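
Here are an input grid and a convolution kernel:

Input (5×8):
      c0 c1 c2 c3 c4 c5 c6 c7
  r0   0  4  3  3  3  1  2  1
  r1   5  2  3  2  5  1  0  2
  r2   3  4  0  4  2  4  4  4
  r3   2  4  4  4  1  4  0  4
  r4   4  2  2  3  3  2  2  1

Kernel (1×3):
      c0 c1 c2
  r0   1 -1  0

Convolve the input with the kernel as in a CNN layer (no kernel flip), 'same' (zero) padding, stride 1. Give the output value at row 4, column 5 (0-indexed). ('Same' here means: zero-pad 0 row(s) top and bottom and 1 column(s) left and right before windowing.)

1

The receptive field on the zero-padded input at this output position is [3 2 2]. Elementwise product with the kernel and sum: 3·1 + 2·-1.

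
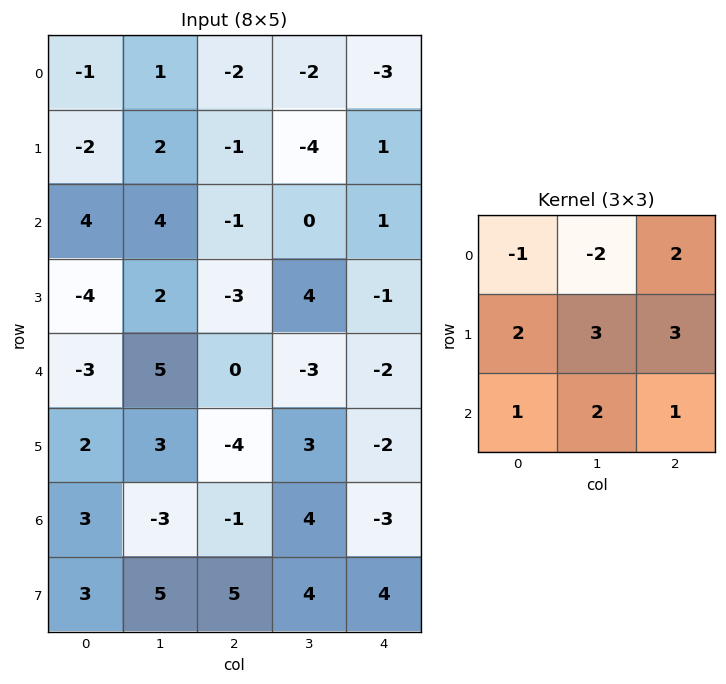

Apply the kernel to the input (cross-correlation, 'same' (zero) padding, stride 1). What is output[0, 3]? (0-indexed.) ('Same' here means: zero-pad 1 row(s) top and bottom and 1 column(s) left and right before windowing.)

-27

The receptive field on the zero-padded input at this output position is [0 0 0 / -2 -2 -3 / -1 -4 1]. Elementwise product with the kernel and sum: 0·-1 + 0·-2 + 0·2 + -2·2 + -2·3 + -3·3 + -1·1 + -4·2 + 1·1.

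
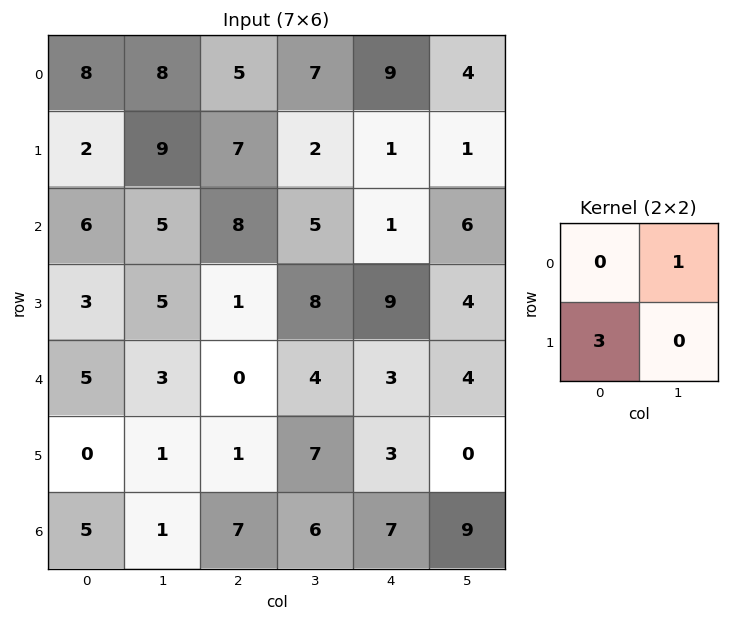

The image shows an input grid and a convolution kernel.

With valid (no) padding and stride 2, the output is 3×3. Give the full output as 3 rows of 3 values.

Output[0,0]: The receptive field on the input at this output position is [8 8 / 2 9]. Elementwise product with the kernel and sum: 8·1 + 2·3.

14 28 7
14 8 33
3 7 13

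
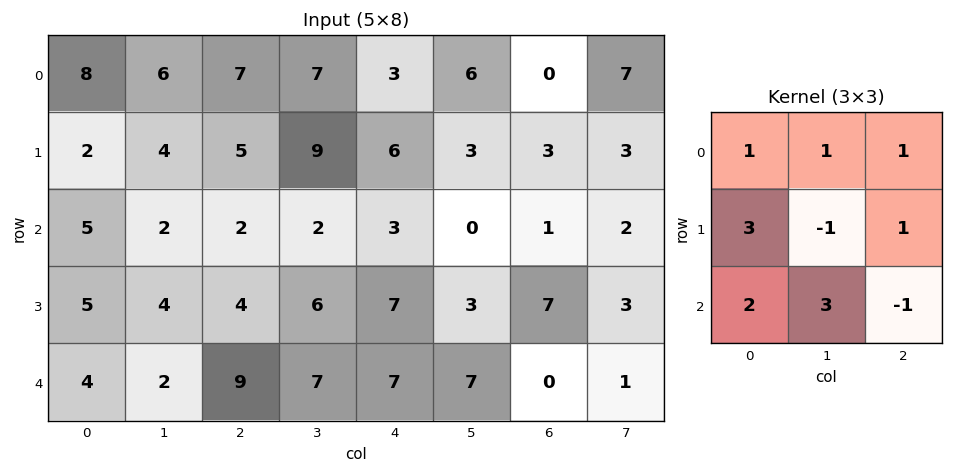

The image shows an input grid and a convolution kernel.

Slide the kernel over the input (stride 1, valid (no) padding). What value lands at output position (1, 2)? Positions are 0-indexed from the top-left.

46

The receptive field on the input at this output position is [5 9 6 / 2 2 3 / 4 6 7]. Elementwise product with the kernel and sum: 5·1 + 9·1 + 6·1 + 2·3 + 2·-1 + 3·1 + 4·2 + 6·3 + 7·-1.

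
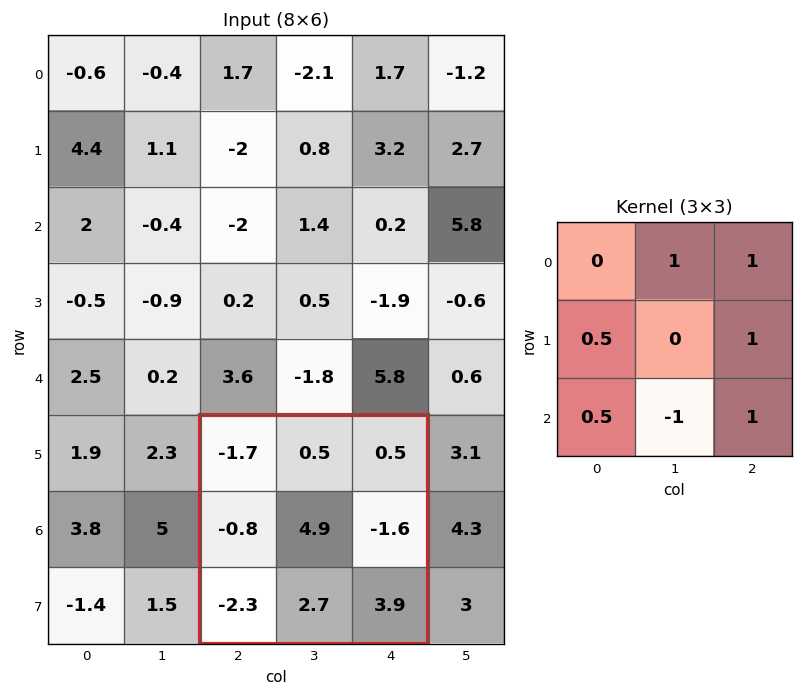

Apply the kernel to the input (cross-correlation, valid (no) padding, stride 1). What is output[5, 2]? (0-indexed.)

The receptive field on the input at this output position is [-1.7 0.5 0.5 / -0.8 4.9 -1.6 / -2.3 2.7 3.9]. Elementwise product with the kernel and sum: 0.5·1 + 0.5·1 + -0.8·0.5 + -1.6·1 + -2.3·0.5 + 2.7·-1 + 3.9·1.

-0.95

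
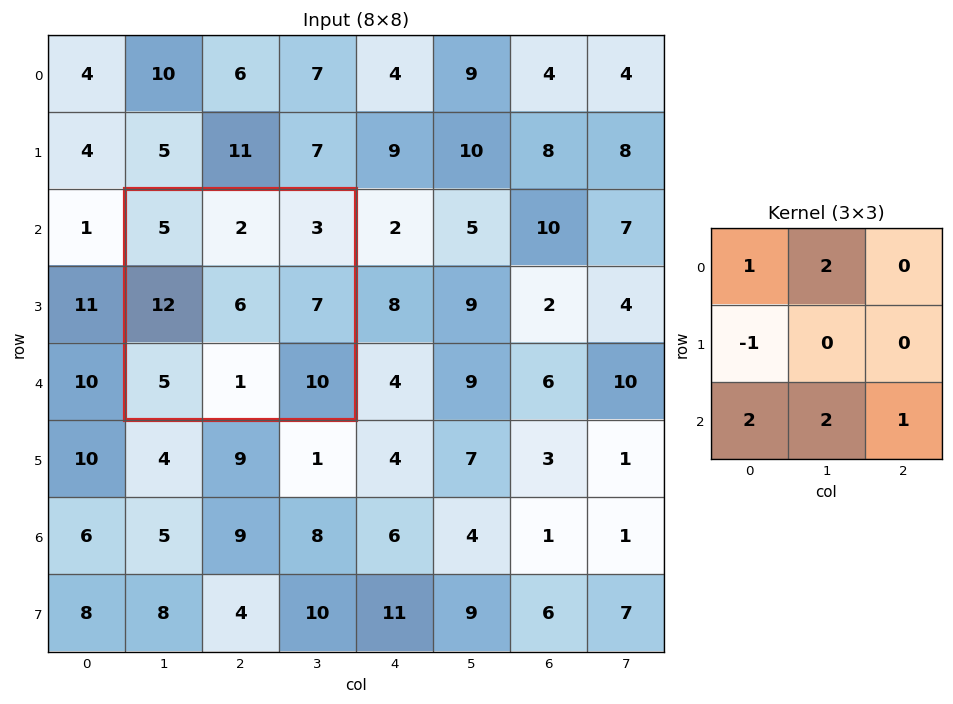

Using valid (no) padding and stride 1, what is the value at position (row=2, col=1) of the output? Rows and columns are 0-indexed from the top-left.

The receptive field on the input at this output position is [5 2 3 / 12 6 7 / 5 1 10]. Elementwise product with the kernel and sum: 5·1 + 2·2 + 12·-1 + 5·2 + 1·2 + 10·1.

19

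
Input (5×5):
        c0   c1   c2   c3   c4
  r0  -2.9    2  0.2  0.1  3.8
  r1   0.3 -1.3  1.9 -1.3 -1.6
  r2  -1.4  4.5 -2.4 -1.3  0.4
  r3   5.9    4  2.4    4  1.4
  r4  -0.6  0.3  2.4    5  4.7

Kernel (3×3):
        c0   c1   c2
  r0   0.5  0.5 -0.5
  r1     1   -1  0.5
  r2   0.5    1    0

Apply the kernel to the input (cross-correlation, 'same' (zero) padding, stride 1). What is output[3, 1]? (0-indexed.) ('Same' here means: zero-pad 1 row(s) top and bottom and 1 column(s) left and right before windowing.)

5.85

The receptive field on the zero-padded input at this output position is [-1.4 4.5 -2.4 / 5.9 4 2.4 / -0.6 0.3 2.4]. Elementwise product with the kernel and sum: -1.4·0.5 + 4.5·0.5 + -2.4·-0.5 + 5.9·1 + 4·-1 + 2.4·0.5 + -0.6·0.5 + 0.3·1.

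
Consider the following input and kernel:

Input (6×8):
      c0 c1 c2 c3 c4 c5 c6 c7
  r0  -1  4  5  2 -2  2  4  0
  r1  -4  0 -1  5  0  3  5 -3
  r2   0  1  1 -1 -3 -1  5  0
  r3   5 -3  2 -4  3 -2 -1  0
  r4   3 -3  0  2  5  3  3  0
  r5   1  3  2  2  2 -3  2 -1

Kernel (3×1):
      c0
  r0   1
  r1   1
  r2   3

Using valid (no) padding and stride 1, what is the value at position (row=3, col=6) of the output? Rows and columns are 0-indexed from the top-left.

The receptive field on the input at this output position is [-1 / 3 / 2]. Elementwise product with the kernel and sum: -1·1 + 3·1 + 2·3.

8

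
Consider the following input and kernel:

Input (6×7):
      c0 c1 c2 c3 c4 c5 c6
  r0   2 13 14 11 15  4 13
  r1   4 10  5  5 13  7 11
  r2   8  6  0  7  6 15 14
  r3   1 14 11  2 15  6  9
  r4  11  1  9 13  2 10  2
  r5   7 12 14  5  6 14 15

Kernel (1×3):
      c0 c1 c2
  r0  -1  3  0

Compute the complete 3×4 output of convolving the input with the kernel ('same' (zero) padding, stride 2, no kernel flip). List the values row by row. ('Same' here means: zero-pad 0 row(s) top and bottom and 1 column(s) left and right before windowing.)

6 29 34 35
24 -6 11 27
33 26 -7 -4

Output[0,0]: The receptive field on the zero-padded input at this output position is [0 2 13]. Elementwise product with the kernel and sum: 0·-1 + 2·3.
Output[0,1]: The receptive field on the zero-padded input at this output position is [13 14 11]. Elementwise product with the kernel and sum: 13·-1 + 14·3.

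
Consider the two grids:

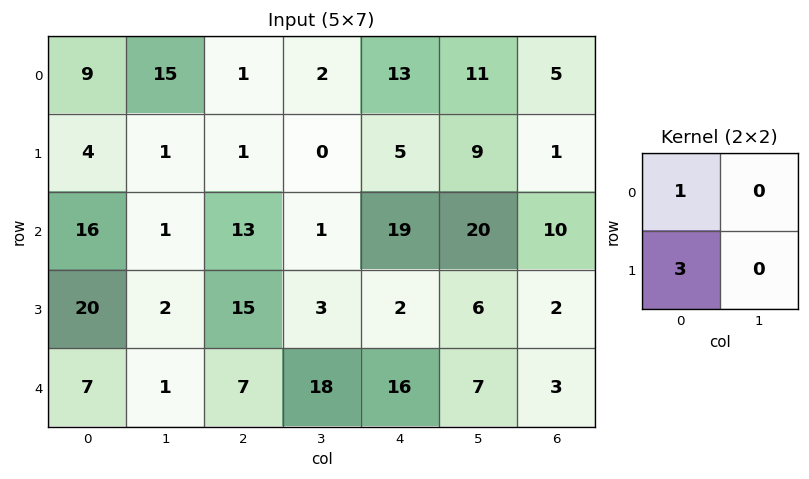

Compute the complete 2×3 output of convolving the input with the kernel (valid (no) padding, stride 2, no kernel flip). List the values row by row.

Output[0,0]: The receptive field on the input at this output position is [9 15 / 4 1]. Elementwise product with the kernel and sum: 9·1 + 4·3.

21 4 28
76 58 25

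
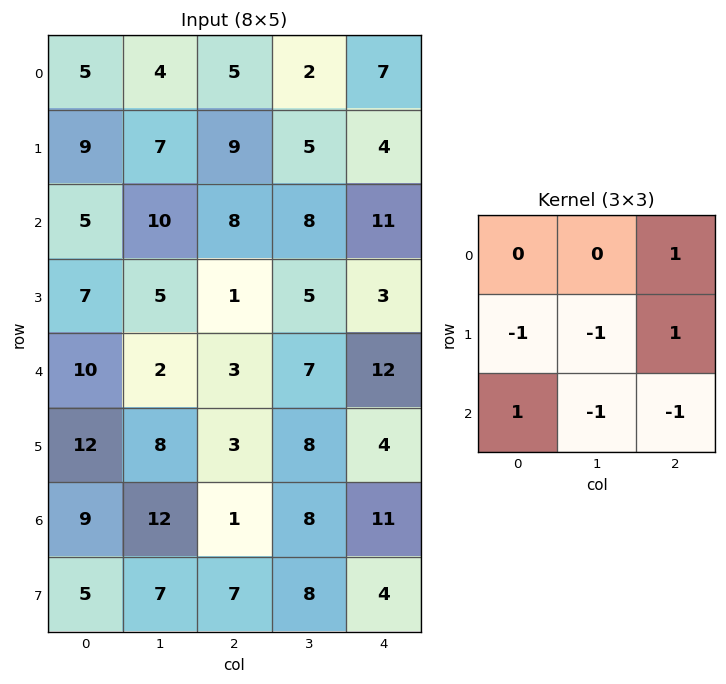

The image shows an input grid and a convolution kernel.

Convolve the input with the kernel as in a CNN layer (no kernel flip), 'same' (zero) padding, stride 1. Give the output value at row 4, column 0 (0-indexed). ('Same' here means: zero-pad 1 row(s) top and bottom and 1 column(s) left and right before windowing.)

The receptive field on the zero-padded input at this output position is [0 7 5 / 0 10 2 / 0 12 8]. Elementwise product with the kernel and sum: 5·1 + 0·-1 + 10·-1 + 2·1 + 0·1 + 12·-1 + 8·-1.

-23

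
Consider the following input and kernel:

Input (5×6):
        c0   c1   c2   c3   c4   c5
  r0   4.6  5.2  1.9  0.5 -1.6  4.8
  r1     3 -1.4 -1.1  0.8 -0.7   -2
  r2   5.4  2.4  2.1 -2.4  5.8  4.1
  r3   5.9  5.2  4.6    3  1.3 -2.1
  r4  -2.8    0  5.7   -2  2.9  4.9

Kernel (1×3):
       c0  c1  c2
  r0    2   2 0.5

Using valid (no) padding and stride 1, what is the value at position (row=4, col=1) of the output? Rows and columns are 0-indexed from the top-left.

The receptive field on the input at this output position is [0 5.7 -2]. Elementwise product with the kernel and sum: 0·2 + 5.7·2 + -2·0.5.

10.4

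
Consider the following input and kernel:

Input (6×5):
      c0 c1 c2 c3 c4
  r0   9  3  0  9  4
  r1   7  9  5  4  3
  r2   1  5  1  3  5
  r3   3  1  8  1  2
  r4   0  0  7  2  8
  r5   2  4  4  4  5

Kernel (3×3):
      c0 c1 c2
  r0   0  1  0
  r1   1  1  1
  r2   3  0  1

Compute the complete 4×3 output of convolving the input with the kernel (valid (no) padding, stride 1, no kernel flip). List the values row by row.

28 36 29
33 18 39
24 13 43
18 33 35

Output[0,0]: The receptive field on the input at this output position is [9 3 0 / 7 9 5 / 1 5 1]. Elementwise product with the kernel and sum: 3·1 + 7·1 + 9·1 + 5·1 + 1·3 + 1·1.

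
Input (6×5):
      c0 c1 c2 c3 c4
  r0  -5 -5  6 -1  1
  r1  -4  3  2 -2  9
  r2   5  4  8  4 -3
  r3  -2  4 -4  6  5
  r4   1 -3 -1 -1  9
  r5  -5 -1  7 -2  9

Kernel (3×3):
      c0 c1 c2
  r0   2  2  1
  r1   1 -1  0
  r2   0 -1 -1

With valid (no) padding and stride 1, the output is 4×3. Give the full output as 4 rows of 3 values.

Output[0,0]: The receptive field on the input at this output position is [-5 -5 6 / -4 3 2 / 5 4 8]. Elementwise product with the kernel and sum: -5·2 + -5·2 + 6·1 + -4·1 + 3·-1 + 4·-1 + 8·-1.
Output[0,1]: The receptive field on the input at this output position is [-5 6 -1 / 3 2 -2 / 4 8 4]. Elementwise product with the kernel and sum: -5·2 + 6·2 + -1·1 + 3·1 + 2·-1 + 8·-1 + 4·-1.

-33 -10 14
1 2 2
24 38 3
-2 -1 2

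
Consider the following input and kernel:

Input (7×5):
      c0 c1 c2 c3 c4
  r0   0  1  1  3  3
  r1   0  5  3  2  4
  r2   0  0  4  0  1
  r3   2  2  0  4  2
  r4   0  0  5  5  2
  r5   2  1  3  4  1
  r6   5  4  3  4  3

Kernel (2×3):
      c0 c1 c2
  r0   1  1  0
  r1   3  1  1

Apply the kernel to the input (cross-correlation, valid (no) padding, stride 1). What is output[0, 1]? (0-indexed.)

The receptive field on the input at this output position is [1 1 3 / 5 3 2]. Elementwise product with the kernel and sum: 1·1 + 1·1 + 5·3 + 3·1 + 2·1.

22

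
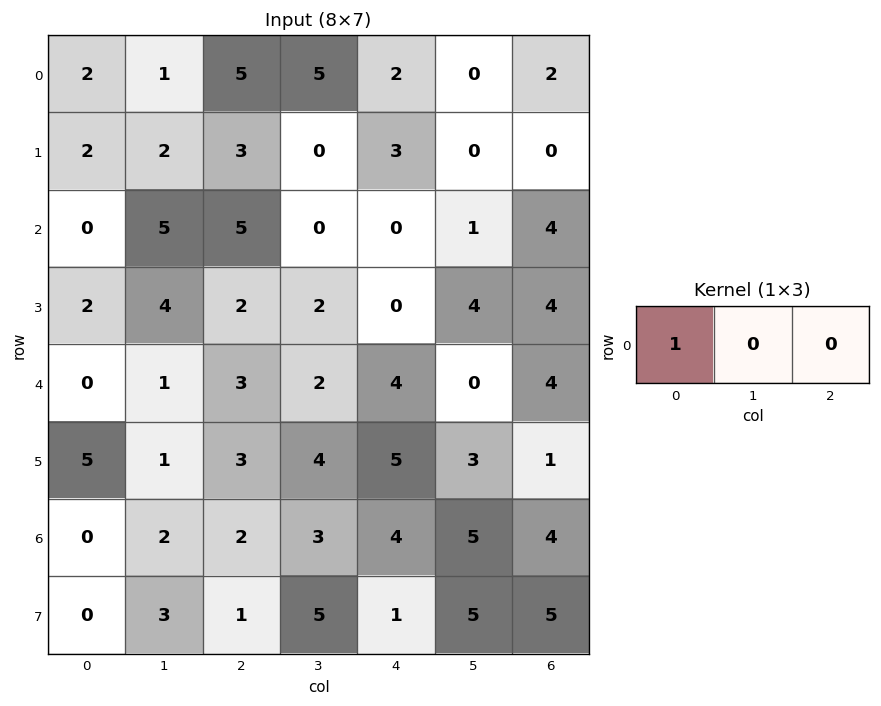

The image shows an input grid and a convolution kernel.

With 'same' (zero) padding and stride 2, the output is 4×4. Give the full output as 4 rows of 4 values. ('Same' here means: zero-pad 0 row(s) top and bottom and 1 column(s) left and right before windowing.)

0 1 5 0
0 5 0 1
0 1 2 0
0 2 3 5

Output[0,0]: The receptive field on the zero-padded input at this output position is [0 2 1]. Elementwise product with the kernel and sum: 0·1.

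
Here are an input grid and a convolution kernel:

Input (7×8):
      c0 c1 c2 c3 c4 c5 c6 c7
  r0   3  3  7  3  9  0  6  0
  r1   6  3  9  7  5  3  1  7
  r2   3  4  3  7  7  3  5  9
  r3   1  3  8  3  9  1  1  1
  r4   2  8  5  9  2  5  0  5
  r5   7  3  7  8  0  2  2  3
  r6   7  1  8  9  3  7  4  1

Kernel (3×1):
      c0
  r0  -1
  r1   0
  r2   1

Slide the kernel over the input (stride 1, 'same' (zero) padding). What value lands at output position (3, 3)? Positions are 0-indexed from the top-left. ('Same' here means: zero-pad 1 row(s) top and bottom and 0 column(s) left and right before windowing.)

2

The receptive field on the zero-padded input at this output position is [7 / 3 / 9]. Elementwise product with the kernel and sum: 7·-1 + 9·1.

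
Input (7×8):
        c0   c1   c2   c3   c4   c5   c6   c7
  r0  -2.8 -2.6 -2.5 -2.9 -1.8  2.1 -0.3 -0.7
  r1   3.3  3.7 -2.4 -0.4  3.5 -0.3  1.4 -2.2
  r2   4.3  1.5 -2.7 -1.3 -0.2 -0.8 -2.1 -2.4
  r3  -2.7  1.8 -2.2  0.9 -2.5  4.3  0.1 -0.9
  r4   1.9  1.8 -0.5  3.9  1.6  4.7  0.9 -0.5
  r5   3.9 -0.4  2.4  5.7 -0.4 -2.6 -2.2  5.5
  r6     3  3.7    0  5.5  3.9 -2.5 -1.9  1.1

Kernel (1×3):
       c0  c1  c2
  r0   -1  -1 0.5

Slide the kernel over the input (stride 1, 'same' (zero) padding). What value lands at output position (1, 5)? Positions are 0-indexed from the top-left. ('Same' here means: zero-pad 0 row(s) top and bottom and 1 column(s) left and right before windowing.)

-2.5

The receptive field on the zero-padded input at this output position is [3.5 -0.3 1.4]. Elementwise product with the kernel and sum: 3.5·-1 + -0.3·-1 + 1.4·0.5.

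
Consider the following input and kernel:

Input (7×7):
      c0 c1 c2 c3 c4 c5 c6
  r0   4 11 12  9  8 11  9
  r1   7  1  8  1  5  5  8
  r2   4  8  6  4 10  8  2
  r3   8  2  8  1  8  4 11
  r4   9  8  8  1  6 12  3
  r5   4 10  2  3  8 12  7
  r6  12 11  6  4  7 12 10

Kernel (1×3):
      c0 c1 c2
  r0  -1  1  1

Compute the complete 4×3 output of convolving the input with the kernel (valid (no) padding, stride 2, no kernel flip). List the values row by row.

Output[0,0]: The receptive field on the input at this output position is [4 11 12]. Elementwise product with the kernel and sum: 4·-1 + 11·1 + 12·1.

19 5 12
10 8 0
7 -1 9
5 5 15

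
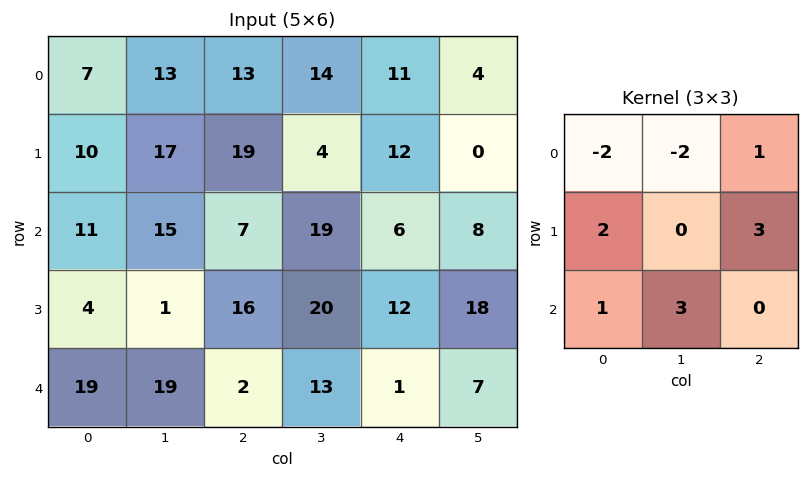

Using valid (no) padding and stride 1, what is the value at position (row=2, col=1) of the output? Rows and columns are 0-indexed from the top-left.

62

The receptive field on the input at this output position is [15 7 19 / 1 16 20 / 19 2 13]. Elementwise product with the kernel and sum: 15·-2 + 7·-2 + 19·1 + 1·2 + 20·3 + 19·1 + 2·3.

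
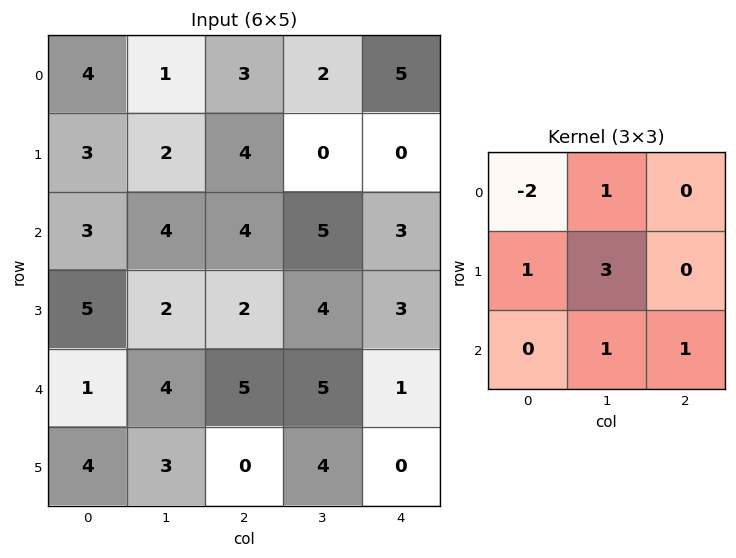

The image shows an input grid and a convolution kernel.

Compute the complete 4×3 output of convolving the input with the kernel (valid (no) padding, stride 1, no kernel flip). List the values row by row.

Output[0,0]: The receptive field on the input at this output position is [4 1 3 / 3 2 4 / 3 4 4]. Elementwise product with the kernel and sum: 4·-2 + 1·1 + 3·1 + 2·3 + 4·1 + 4·1.
Output[0,1]: The receptive field on the input at this output position is [1 3 2 / 2 4 0 / 4 4 5]. Elementwise product with the kernel and sum: 1·-2 + 3·1 + 2·1 + 4·3 + 4·1 + 5·1.

10 24 8
15 22 18
18 14 17
8 21 24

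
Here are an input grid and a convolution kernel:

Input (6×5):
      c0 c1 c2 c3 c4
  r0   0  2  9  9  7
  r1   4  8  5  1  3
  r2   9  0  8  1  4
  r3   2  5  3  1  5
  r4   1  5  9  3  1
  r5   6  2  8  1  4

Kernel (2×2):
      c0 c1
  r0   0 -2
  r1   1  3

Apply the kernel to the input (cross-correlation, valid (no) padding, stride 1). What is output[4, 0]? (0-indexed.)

The receptive field on the input at this output position is [1 5 / 6 2]. Elementwise product with the kernel and sum: 5·-2 + 6·1 + 2·3.

2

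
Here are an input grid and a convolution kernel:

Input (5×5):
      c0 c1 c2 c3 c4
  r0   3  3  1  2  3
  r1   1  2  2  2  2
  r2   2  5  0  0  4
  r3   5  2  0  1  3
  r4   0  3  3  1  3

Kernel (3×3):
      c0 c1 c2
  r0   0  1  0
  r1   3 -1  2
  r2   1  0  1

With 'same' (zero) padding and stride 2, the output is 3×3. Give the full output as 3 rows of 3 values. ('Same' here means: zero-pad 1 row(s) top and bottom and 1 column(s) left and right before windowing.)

Output[0,0]: The receptive field on the zero-padded input at this output position is [0 0 0 / 0 3 3 / 0 1 2]. Elementwise product with the kernel and sum: 0·1 + 0·3 + 3·-1 + 3·2 + 0·1 + 2·1.
Output[0,1]: The receptive field on the zero-padded input at this output position is [0 0 0 / 3 1 2 / 2 2 2]. Elementwise product with the kernel and sum: 0·1 + 3·3 + 1·-1 + 2·2 + 2·1 + 2·1.

5 16 5
11 20 -1
11 8 3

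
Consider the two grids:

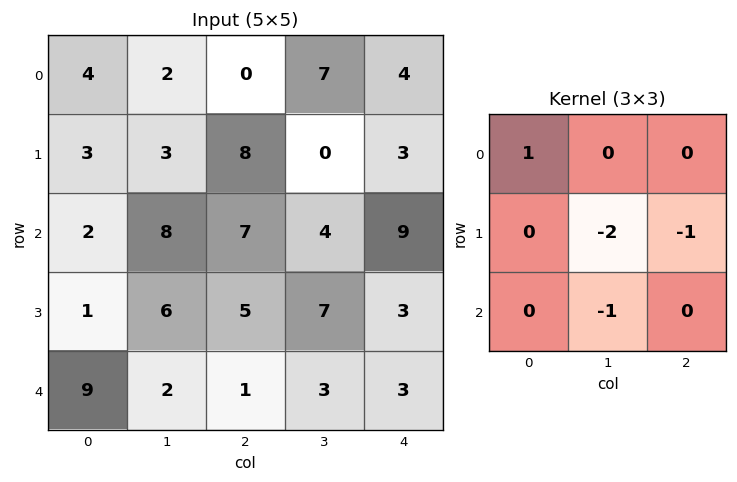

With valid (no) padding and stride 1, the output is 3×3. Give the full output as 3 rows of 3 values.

Output[0,0]: The receptive field on the input at this output position is [4 2 0 / 3 3 8 / 2 8 7]. Elementwise product with the kernel and sum: 4·1 + 3·-2 + 8·-1 + 8·-1.

-18 -21 -7
-26 -20 -16
-17 -10 -13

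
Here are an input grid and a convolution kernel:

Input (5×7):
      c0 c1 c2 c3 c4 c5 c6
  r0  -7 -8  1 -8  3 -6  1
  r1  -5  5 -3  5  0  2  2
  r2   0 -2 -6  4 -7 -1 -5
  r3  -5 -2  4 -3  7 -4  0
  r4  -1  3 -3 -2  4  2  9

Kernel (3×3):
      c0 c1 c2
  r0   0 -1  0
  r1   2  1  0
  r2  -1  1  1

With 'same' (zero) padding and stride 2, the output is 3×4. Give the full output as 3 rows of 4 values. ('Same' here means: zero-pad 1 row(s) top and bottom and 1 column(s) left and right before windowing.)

-7 -18 -16 -11
-2 -4 7 -5
4 -1 -7 13

Output[0,0]: The receptive field on the zero-padded input at this output position is [0 0 0 / 0 -7 -8 / 0 -5 5]. Elementwise product with the kernel and sum: 0·-1 + 0·2 + -7·1 + 0·-1 + -5·1 + 5·1.
Output[0,1]: The receptive field on the zero-padded input at this output position is [0 0 0 / -8 1 -8 / 5 -3 5]. Elementwise product with the kernel and sum: 0·-1 + -8·2 + 1·1 + 5·-1 + -3·1 + 5·1.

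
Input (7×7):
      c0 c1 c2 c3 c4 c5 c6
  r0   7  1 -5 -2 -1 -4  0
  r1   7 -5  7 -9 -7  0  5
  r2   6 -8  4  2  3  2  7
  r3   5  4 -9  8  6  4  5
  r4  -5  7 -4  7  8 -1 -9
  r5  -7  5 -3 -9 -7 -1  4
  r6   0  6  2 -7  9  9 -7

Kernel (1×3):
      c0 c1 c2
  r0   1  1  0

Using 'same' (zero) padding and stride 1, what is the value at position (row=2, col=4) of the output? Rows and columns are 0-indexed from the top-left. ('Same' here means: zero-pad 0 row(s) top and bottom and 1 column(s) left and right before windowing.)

The receptive field on the zero-padded input at this output position is [2 3 2]. Elementwise product with the kernel and sum: 2·1 + 3·1.

5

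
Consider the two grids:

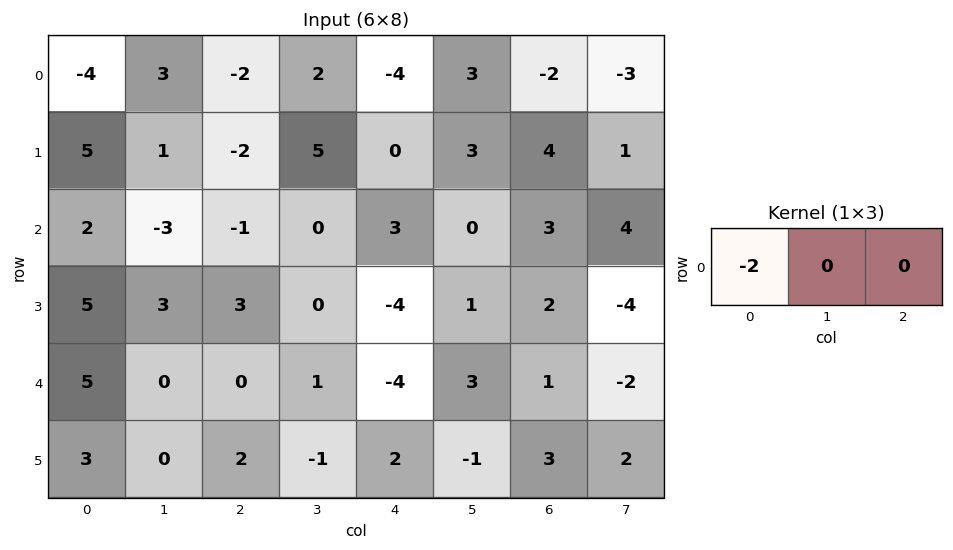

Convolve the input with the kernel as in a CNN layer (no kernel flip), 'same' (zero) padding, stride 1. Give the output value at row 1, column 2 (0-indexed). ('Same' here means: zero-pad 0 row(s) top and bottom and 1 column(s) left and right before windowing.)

The receptive field on the zero-padded input at this output position is [1 -2 5]. Elementwise product with the kernel and sum: 1·-2.

-2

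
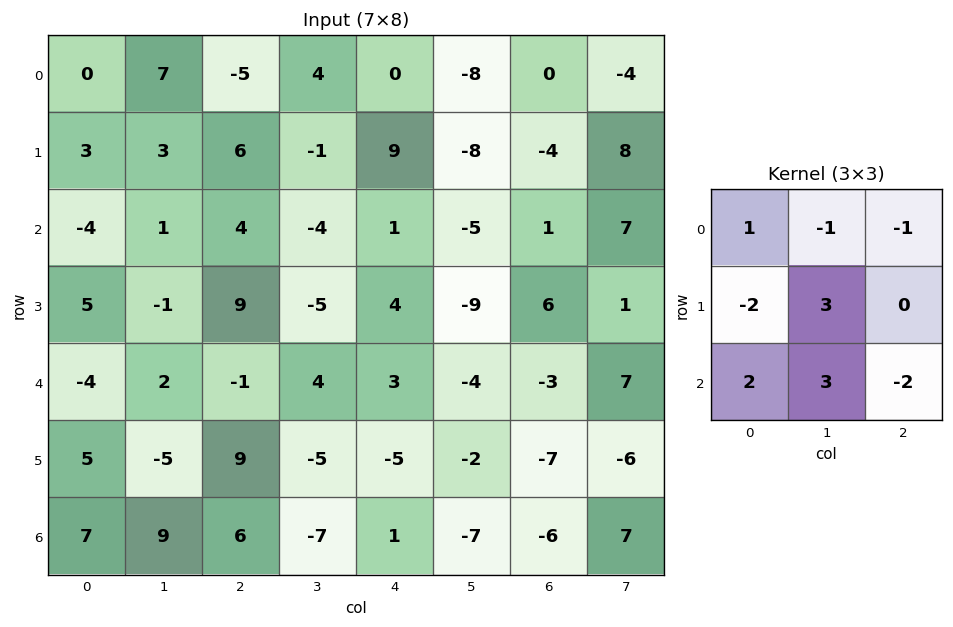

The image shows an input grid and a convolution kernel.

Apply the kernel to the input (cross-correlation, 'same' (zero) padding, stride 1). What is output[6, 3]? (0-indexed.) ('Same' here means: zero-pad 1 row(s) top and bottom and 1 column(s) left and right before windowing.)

-14

The receptive field on the zero-padded input at this output position is [9 -5 -5 / 6 -7 1 / 0 0 0]. Elementwise product with the kernel and sum: 9·1 + -5·-1 + -5·-1 + 6·-2 + -7·3 + 0·2 + 0·3 + 0·-2.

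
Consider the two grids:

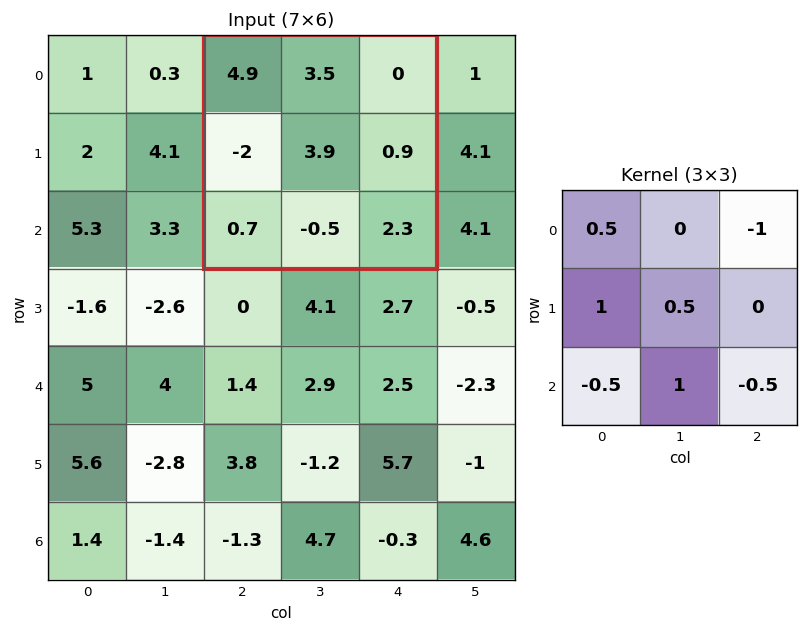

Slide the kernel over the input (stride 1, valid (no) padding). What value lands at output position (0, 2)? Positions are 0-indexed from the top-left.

0.4

The receptive field on the input at this output position is [4.9 3.5 0 / -2 3.9 0.9 / 0.7 -0.5 2.3]. Elementwise product with the kernel and sum: 4.9·0.5 + 0·-1 + -2·1 + 3.9·0.5 + 0.7·-0.5 + -0.5·1 + 2.3·-0.5.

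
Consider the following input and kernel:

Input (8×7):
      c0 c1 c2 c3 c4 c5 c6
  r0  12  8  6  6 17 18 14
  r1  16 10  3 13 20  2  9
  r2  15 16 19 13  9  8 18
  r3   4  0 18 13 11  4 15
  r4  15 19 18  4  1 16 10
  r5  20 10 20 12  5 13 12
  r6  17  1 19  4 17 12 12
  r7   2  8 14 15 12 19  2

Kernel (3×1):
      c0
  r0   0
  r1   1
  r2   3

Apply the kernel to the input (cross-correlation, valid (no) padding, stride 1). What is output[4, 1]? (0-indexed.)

The receptive field on the input at this output position is [19 / 10 / 1]. Elementwise product with the kernel and sum: 10·1 + 1·3.

13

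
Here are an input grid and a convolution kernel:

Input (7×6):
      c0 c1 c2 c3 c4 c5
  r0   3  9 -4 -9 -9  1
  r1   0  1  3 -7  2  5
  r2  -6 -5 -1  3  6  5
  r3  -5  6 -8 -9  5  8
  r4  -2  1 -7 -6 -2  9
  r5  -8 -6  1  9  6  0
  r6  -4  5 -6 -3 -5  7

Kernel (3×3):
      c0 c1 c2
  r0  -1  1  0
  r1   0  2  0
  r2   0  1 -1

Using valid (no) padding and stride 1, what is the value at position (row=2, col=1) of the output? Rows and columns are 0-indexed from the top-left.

-13

The receptive field on the input at this output position is [-5 -1 3 / 6 -8 -9 / 1 -7 -6]. Elementwise product with the kernel and sum: -5·-1 + -1·1 + -8·2 + -7·1 + -6·-1.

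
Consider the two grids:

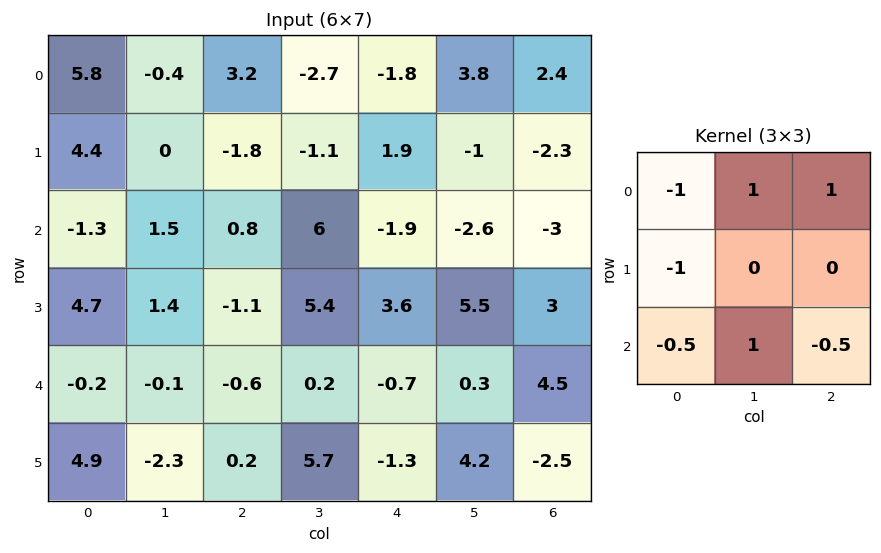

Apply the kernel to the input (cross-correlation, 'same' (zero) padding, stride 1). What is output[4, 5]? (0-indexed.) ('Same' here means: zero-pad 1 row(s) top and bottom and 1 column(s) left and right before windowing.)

The receptive field on the zero-padded input at this output position is [3.6 5.5 3 / -0.7 0.3 4.5 / -1.3 4.2 -2.5]. Elementwise product with the kernel and sum: 3.6·-1 + 5.5·1 + 3·1 + -0.7·-1 + -1.3·-0.5 + 4.2·1 + -2.5·-0.5.

11.7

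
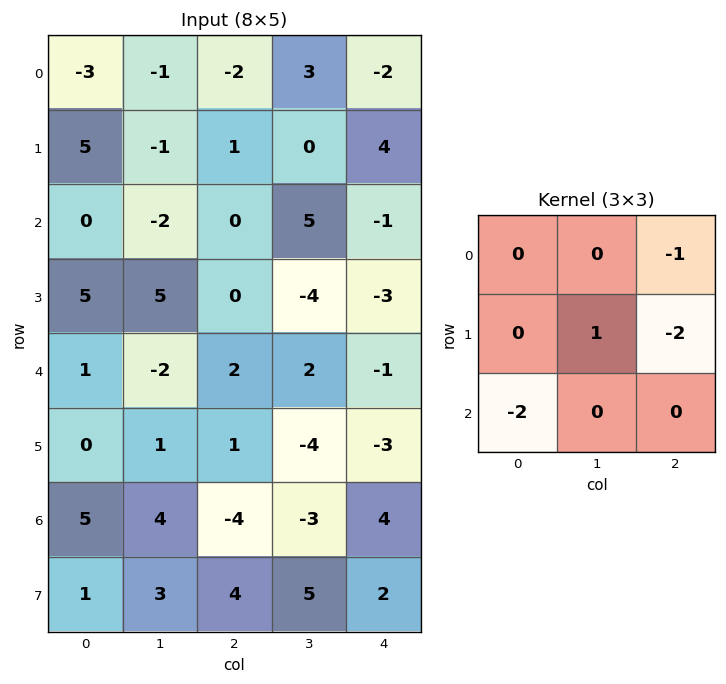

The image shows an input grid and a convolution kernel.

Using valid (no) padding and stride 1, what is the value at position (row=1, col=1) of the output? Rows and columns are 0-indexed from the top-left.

The receptive field on the input at this output position is [-1 1 0 / -2 0 5 / 5 0 -4]. Elementwise product with the kernel and sum: 0·-1 + 0·1 + 5·-2 + 5·-2.

-20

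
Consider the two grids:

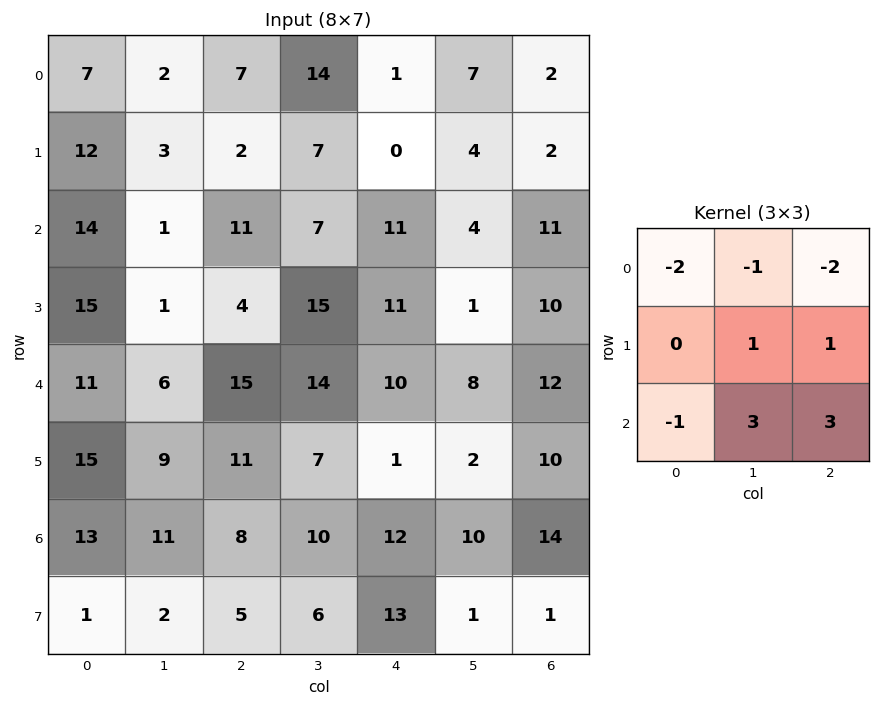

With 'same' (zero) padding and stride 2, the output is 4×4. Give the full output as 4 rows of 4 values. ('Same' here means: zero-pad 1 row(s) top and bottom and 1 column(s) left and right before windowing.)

Output[0,0]: The receptive field on the zero-padded input at this output position is [0 0 0 / 0 7 2 / 0 12 3]. Elementwise product with the kernel and sum: 0·-2 + 0·-1 + 0·-2 + 7·1 + 2·1 + 0·-1 + 12·3 + 3·3.
Output[0,1]: The receptive field on the zero-padded input at this output position is [0 0 0 / 2 7 14 / 3 2 7]. Elementwise product with the kernel and sum: 0·-2 + 0·-1 + 0·-2 + 7·1 + 14·1 + 3·-1 + 2·3 + 7·3.

54 45 13 4
45 52 14 30
72 38 -23 28
0 6 39 2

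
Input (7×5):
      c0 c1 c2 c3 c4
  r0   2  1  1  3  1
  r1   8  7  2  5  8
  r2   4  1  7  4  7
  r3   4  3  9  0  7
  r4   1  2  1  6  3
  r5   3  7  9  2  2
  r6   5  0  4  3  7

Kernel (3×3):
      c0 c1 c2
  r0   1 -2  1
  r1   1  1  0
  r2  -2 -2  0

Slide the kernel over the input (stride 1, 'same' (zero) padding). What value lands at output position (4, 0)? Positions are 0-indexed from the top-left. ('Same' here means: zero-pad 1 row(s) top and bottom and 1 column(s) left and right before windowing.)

The receptive field on the zero-padded input at this output position is [0 4 3 / 0 1 2 / 0 3 7]. Elementwise product with the kernel and sum: 0·1 + 4·-2 + 3·1 + 0·1 + 1·1 + 0·-2 + 3·-2.

-10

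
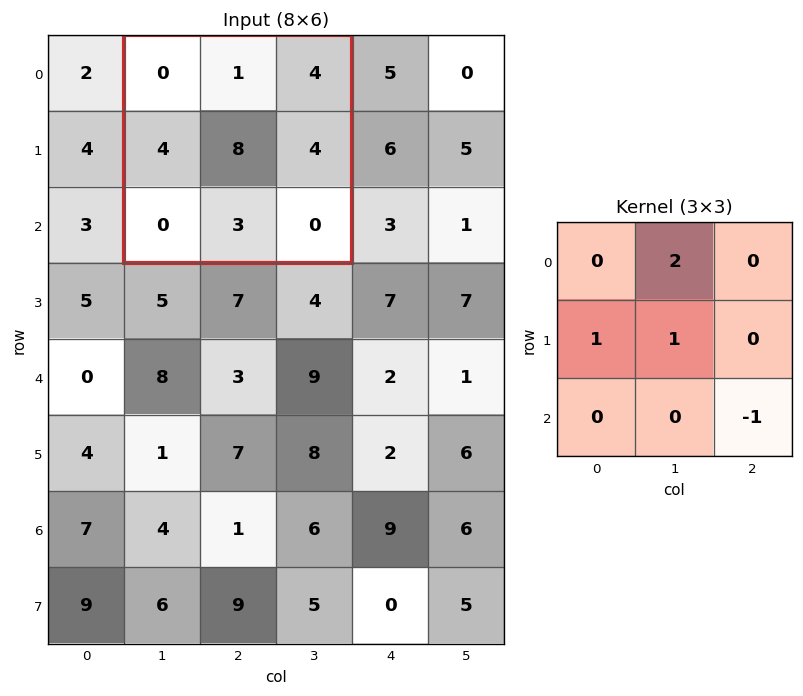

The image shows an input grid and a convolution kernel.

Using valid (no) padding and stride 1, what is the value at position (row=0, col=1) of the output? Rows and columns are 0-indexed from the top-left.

The receptive field on the input at this output position is [0 1 4 / 4 8 4 / 0 3 0]. Elementwise product with the kernel and sum: 1·2 + 4·1 + 8·1 + 0·-1.

14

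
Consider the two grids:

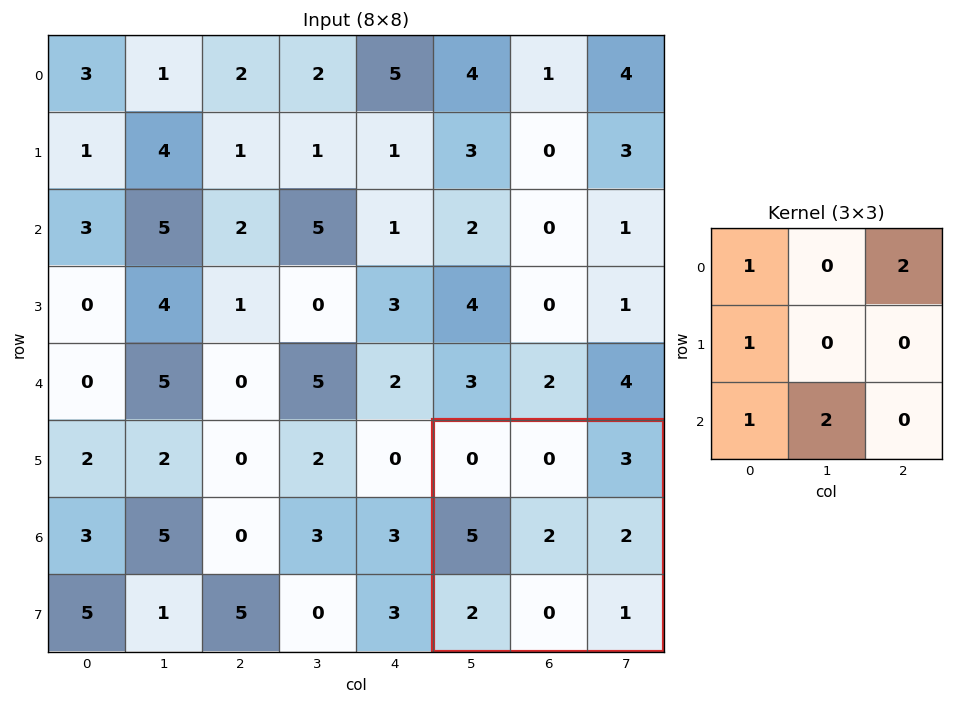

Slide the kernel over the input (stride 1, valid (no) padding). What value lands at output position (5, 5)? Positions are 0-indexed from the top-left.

13

The receptive field on the input at this output position is [0 0 3 / 5 2 2 / 2 0 1]. Elementwise product with the kernel and sum: 0·1 + 3·2 + 5·1 + 2·1 + 0·2.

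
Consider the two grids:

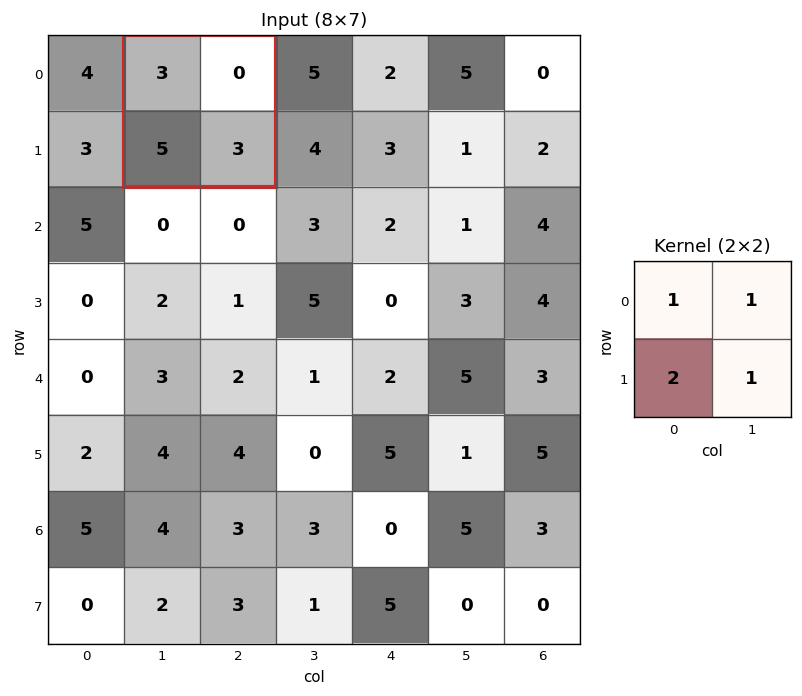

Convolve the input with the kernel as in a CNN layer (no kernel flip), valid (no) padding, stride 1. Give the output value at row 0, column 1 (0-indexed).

The receptive field on the input at this output position is [3 0 / 5 3]. Elementwise product with the kernel and sum: 3·1 + 0·1 + 5·2 + 3·1.

16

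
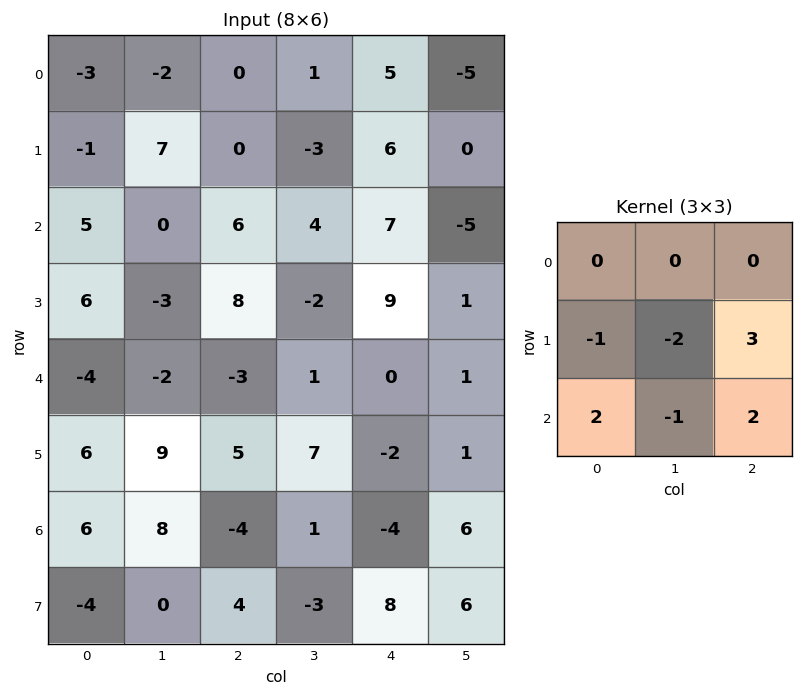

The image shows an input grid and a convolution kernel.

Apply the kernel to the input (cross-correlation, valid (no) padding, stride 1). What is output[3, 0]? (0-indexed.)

12

The receptive field on the input at this output position is [6 -3 8 / -4 -2 -3 / 6 9 5]. Elementwise product with the kernel and sum: -4·-1 + -2·-2 + -3·3 + 6·2 + 9·-1 + 5·2.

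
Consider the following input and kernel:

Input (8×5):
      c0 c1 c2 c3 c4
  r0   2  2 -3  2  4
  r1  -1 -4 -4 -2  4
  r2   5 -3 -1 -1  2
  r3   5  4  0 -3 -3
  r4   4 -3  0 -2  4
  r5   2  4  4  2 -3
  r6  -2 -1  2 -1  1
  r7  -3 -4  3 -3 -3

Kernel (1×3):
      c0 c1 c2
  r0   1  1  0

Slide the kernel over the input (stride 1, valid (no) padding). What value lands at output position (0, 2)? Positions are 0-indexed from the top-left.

The receptive field on the input at this output position is [-3 2 4]. Elementwise product with the kernel and sum: -3·1 + 2·1.

-1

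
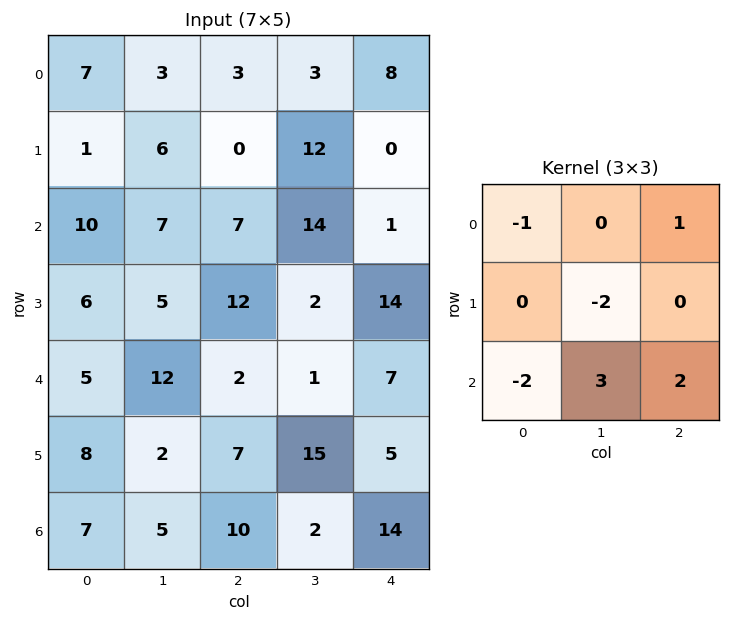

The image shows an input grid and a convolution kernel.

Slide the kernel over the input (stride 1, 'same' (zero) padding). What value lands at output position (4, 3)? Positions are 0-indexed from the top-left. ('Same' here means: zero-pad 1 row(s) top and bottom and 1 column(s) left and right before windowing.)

41

The receptive field on the zero-padded input at this output position is [12 2 14 / 2 1 7 / 7 15 5]. Elementwise product with the kernel and sum: 12·-1 + 14·1 + 1·-2 + 7·-2 + 15·3 + 5·2.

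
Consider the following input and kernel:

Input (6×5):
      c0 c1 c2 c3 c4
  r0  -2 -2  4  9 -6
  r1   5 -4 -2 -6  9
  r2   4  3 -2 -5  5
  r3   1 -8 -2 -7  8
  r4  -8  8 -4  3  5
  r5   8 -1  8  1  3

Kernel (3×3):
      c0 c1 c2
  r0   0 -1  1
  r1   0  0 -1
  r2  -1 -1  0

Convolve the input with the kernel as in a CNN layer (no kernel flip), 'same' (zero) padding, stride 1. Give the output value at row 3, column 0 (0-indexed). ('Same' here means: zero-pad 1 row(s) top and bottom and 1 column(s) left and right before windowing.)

15

The receptive field on the zero-padded input at this output position is [0 4 3 / 0 1 -8 / 0 -8 8]. Elementwise product with the kernel and sum: 4·-1 + 3·1 + -8·-1 + 0·-1 + -8·-1.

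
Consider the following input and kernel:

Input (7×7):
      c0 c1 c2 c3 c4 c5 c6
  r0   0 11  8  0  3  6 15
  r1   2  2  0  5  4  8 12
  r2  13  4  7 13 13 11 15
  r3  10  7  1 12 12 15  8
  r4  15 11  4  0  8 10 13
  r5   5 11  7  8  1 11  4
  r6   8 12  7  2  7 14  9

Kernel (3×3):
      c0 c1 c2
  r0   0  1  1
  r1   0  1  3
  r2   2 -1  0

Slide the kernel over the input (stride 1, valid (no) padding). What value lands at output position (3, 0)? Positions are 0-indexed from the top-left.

30

The receptive field on the input at this output position is [10 7 1 / 15 11 4 / 5 11 7]. Elementwise product with the kernel and sum: 7·1 + 1·1 + 11·1 + 4·3 + 5·2 + 11·-1.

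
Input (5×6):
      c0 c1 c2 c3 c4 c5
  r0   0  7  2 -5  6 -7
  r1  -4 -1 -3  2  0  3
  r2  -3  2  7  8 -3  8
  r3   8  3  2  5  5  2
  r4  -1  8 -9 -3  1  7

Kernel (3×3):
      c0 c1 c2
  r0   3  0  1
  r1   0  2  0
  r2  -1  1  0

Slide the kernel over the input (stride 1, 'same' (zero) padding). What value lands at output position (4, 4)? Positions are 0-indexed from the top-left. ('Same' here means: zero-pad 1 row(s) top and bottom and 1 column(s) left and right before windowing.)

The receptive field on the zero-padded input at this output position is [5 5 2 / -3 1 7 / 0 0 0]. Elementwise product with the kernel and sum: 5·3 + 2·1 + 1·2 + 0·-1 + 0·1.

19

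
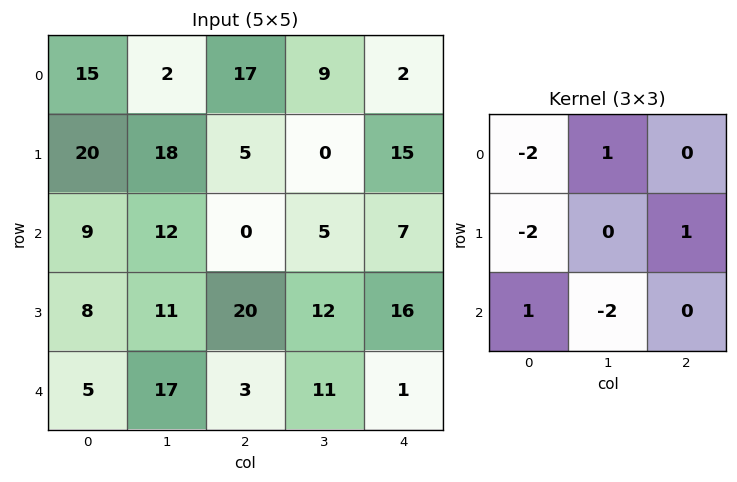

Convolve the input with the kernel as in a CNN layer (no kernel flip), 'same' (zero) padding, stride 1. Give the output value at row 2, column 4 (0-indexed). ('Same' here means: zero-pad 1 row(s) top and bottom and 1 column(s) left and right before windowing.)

-15

The receptive field on the zero-padded input at this output position is [0 15 0 / 5 7 0 / 12 16 0]. Elementwise product with the kernel and sum: 0·-2 + 15·1 + 5·-2 + 0·1 + 12·1 + 16·-2.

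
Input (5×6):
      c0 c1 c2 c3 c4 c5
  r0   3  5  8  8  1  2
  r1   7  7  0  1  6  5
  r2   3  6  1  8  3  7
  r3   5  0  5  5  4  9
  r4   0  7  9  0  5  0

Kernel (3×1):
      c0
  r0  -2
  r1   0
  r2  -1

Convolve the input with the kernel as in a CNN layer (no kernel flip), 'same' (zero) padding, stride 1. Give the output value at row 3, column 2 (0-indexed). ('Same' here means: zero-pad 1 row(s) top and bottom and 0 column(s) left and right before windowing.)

-11

The receptive field on the zero-padded input at this output position is [1 / 5 / 9]. Elementwise product with the kernel and sum: 1·-2 + 9·-1.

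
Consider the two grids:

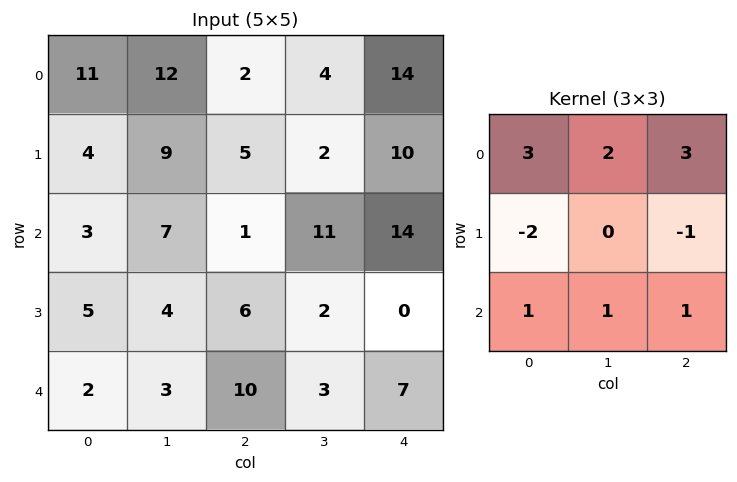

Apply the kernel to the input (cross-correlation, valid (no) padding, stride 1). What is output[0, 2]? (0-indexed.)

62

The receptive field on the input at this output position is [2 4 14 / 5 2 10 / 1 11 14]. Elementwise product with the kernel and sum: 2·3 + 4·2 + 14·3 + 5·-2 + 10·-1 + 1·1 + 11·1 + 14·1.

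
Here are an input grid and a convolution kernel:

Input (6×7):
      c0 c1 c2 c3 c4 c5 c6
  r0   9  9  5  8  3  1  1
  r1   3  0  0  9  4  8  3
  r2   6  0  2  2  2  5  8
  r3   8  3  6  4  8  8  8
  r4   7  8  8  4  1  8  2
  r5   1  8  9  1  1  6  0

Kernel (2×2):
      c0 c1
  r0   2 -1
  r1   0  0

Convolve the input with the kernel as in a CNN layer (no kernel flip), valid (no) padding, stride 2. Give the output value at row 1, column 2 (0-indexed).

-1

The receptive field on the input at this output position is [2 5 / 8 8]. Elementwise product with the kernel and sum: 2·2 + 5·-1.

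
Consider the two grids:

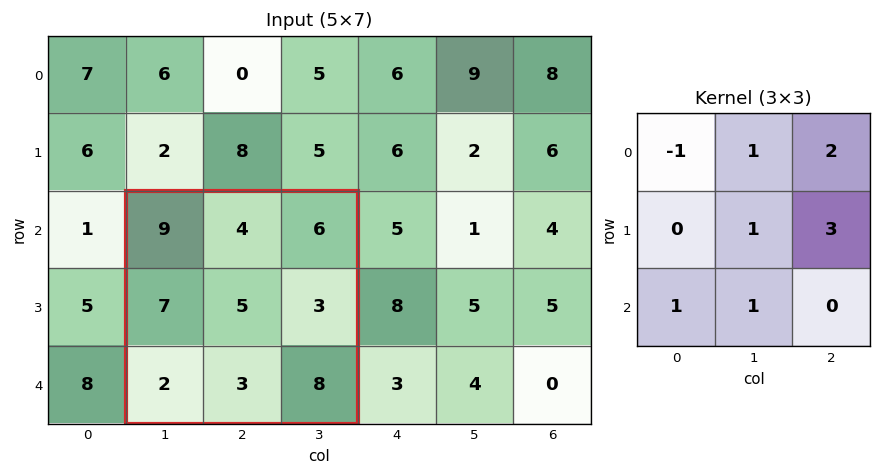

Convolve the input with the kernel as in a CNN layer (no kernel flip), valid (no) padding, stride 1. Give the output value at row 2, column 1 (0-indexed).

26

The receptive field on the input at this output position is [9 4 6 / 7 5 3 / 2 3 8]. Elementwise product with the kernel and sum: 9·-1 + 4·1 + 6·2 + 5·1 + 3·3 + 2·1 + 3·1.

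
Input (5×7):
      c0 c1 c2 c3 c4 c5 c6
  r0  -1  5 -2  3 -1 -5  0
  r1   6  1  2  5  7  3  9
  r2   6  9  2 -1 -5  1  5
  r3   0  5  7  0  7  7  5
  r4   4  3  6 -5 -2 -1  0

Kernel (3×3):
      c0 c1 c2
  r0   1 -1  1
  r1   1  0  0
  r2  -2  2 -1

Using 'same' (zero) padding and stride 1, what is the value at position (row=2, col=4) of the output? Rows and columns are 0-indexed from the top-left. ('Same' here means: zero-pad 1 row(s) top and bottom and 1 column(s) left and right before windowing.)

The receptive field on the zero-padded input at this output position is [5 7 3 / -1 -5 1 / 0 7 7]. Elementwise product with the kernel and sum: 5·1 + 7·-1 + 3·1 + -1·1 + 0·-2 + 7·2 + 7·-1.

7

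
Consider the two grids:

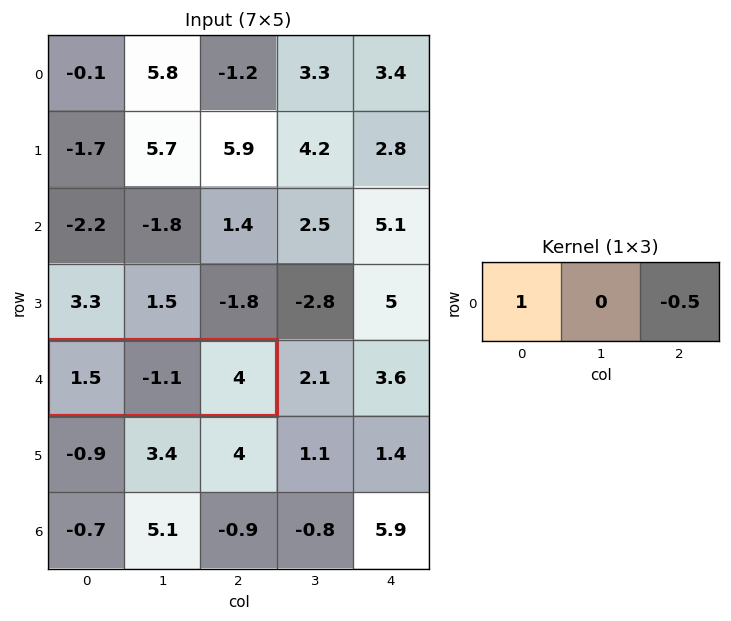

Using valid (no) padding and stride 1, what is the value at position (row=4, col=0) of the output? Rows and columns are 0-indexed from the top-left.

-0.5

The receptive field on the input at this output position is [1.5 -1.1 4]. Elementwise product with the kernel and sum: 1.5·1 + 4·-0.5.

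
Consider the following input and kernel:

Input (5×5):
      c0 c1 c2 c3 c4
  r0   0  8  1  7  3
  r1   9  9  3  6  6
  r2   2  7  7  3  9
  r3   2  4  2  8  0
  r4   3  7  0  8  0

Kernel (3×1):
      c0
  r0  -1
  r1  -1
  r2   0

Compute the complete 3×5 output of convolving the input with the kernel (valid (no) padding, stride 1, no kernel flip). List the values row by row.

-9 -17 -4 -13 -9
-11 -16 -10 -9 -15
-4 -11 -9 -11 -9

Output[0,0]: The receptive field on the input at this output position is [0 / 9 / 2]. Elementwise product with the kernel and sum: 0·-1 + 9·-1.
Output[0,1]: The receptive field on the input at this output position is [8 / 9 / 7]. Elementwise product with the kernel and sum: 8·-1 + 9·-1.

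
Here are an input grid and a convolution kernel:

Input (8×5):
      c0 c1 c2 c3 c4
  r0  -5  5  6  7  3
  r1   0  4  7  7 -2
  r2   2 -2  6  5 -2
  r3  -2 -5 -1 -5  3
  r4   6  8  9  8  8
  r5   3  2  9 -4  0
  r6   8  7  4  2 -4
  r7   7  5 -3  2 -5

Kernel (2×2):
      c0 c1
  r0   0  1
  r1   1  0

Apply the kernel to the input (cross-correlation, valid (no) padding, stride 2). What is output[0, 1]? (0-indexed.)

14

The receptive field on the input at this output position is [6 7 / 7 7]. Elementwise product with the kernel and sum: 7·1 + 7·1.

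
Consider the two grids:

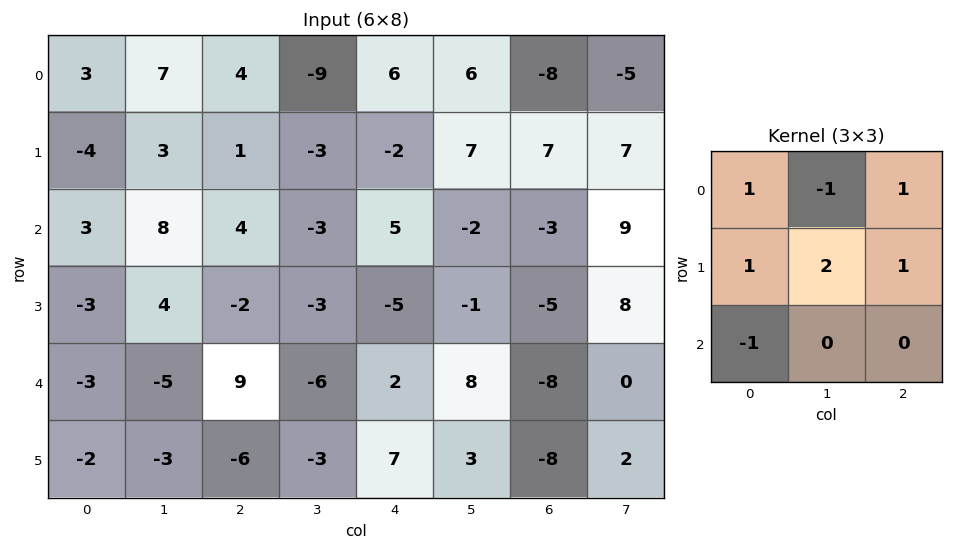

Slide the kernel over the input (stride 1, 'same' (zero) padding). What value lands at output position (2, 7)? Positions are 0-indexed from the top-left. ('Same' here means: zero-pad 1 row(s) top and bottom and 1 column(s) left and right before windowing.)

20

The receptive field on the zero-padded input at this output position is [7 7 0 / -3 9 0 / -5 8 0]. Elementwise product with the kernel and sum: 7·1 + 7·-1 + 0·1 + -3·1 + 9·2 + 0·1 + -5·-1.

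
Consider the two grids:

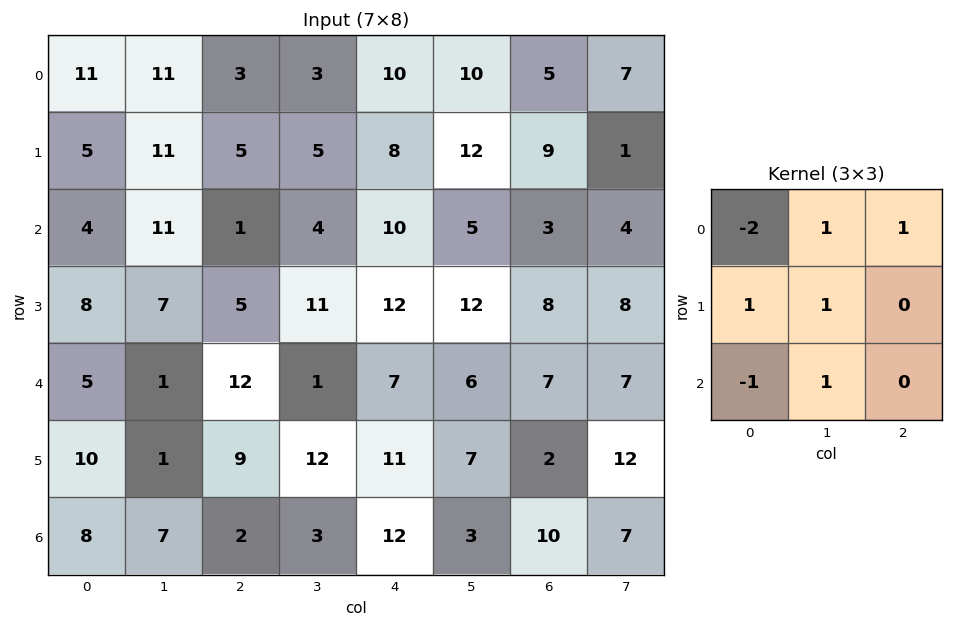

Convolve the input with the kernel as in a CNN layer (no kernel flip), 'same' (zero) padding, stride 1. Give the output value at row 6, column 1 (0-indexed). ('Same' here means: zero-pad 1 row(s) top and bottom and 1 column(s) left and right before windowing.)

The receptive field on the zero-padded input at this output position is [10 1 9 / 8 7 2 / 0 0 0]. Elementwise product with the kernel and sum: 10·-2 + 1·1 + 9·1 + 8·1 + 7·1 + 0·-1 + 0·1.

5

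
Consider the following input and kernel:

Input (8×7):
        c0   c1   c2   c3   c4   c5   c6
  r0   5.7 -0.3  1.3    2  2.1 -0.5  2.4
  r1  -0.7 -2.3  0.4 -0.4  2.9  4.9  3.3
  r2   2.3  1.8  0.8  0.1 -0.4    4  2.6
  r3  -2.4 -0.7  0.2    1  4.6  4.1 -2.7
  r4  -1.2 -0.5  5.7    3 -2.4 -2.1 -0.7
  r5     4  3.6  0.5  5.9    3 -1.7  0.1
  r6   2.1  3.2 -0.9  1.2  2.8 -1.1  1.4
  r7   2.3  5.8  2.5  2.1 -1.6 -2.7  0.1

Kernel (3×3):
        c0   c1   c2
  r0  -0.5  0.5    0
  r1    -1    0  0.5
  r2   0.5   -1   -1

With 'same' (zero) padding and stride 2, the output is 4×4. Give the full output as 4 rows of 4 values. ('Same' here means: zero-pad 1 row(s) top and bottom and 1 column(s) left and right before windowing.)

Output[0,0]: The receptive field on the zero-padded input at this output position is [0 0 0 / 0 5.7 -0.3 / 0 -0.7 -2.3]. Elementwise product with the kernel and sum: 0·-0.5 + 0·0.5 + 0·-1 + -0.3·0.5 + 0·0.5 + -0.7·-1 + -2.3·-1.
Output[0,1]: The receptive field on the zero-padded input at this output position is [0 0 0 / -0.3 1.3 2 / -2.3 0.4 -0.4]. Elementwise product with the kernel and sum: 0·-0.5 + 0·0.5 + -0.3·-1 + 2·0.5 + -2.3·0.5 + 0.4·-1 + -0.4·-1.

2.85 0.15 -10.25 -0.35
3.65 -1.95 -4.65 -0.05
-9.05 -2.15 -0.6 -2.25
-4.5 -5.85 2.15 0.55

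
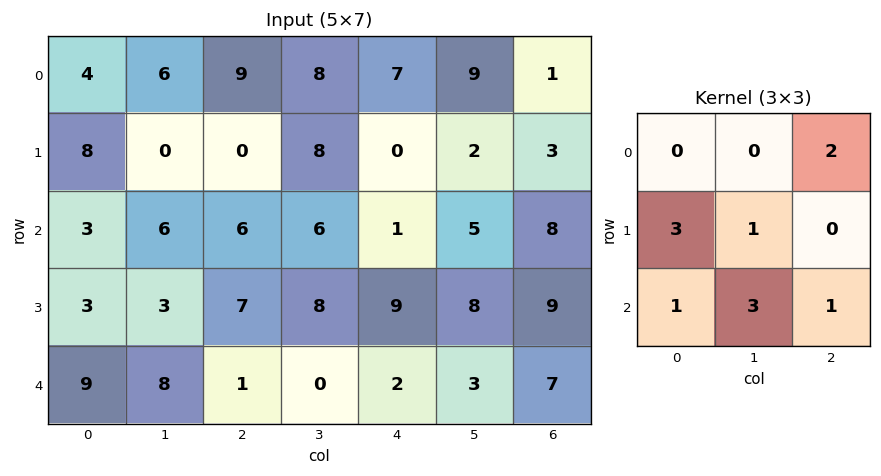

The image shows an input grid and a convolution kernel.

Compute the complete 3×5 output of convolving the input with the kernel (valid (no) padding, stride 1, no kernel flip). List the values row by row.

Output[0,0]: The receptive field on the input at this output position is [4 6 9 / 8 0 0 / 3 6 6]. Elementwise product with the kernel and sum: 9·2 + 8·3 + 0·1 + 3·1 + 6·3 + 6·1.
Output[0,1]: The receptive field on the input at this output position is [6 9 8 / 0 0 8 / 6 6 6]. Elementwise product with the kernel and sum: 8·2 + 0·3 + 0·1 + 6·1 + 6·3 + 6·1.

69 46 47 56 28
34 72 64 66 56
58 39 34 52 69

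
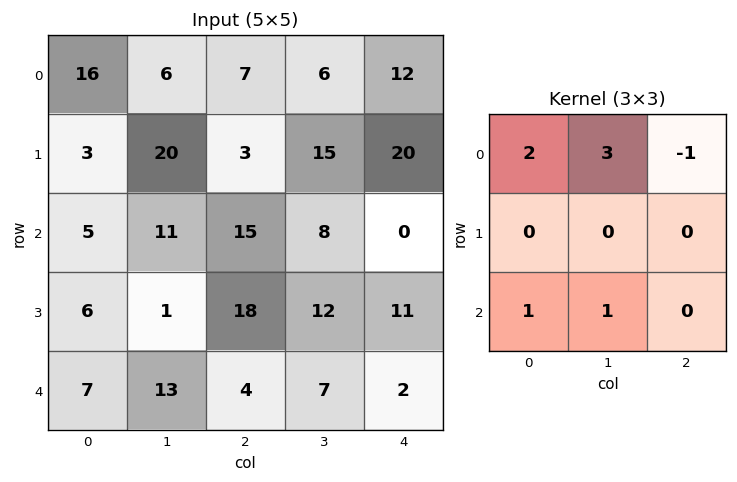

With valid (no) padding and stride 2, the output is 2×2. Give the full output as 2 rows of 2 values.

59 43
48 65

Output[0,0]: The receptive field on the input at this output position is [16 6 7 / 3 20 3 / 5 11 15]. Elementwise product with the kernel and sum: 16·2 + 6·3 + 7·-1 + 5·1 + 11·1.
Output[0,1]: The receptive field on the input at this output position is [7 6 12 / 3 15 20 / 15 8 0]. Elementwise product with the kernel and sum: 7·2 + 6·3 + 12·-1 + 15·1 + 8·1.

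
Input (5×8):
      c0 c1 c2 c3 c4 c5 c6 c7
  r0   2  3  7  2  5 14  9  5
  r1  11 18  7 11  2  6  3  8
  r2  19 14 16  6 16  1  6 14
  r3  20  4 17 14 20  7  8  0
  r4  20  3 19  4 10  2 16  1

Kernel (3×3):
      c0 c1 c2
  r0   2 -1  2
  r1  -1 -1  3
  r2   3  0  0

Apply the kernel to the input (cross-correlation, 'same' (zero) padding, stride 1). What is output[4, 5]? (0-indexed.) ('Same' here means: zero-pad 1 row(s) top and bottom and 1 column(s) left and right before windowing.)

The receptive field on the zero-padded input at this output position is [20 7 8 / 10 2 16 / 0 0 0]. Elementwise product with the kernel and sum: 20·2 + 7·-1 + 8·2 + 10·-1 + 2·-1 + 16·3 + 0·3.

85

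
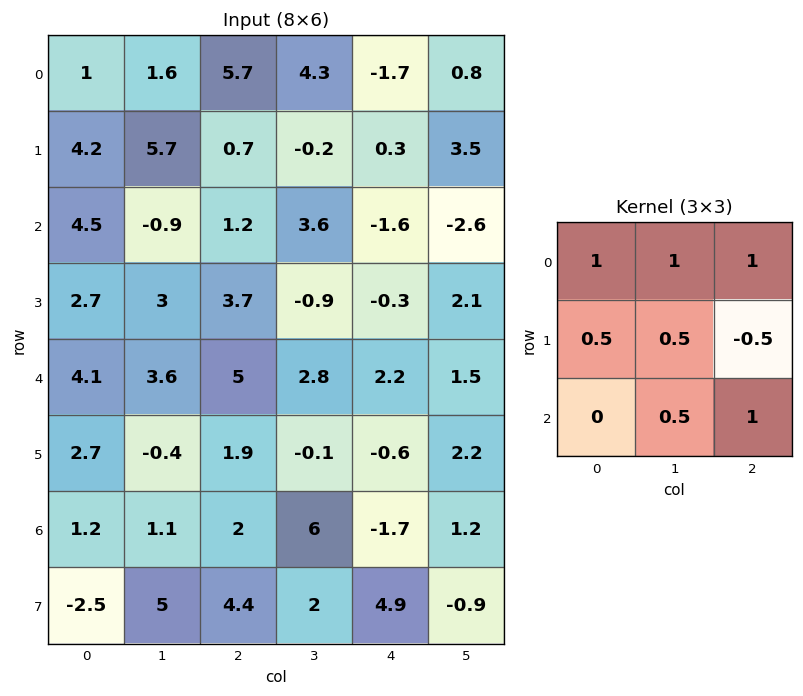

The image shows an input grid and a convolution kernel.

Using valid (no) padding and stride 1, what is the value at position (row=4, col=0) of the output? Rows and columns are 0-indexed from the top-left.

15.45

The receptive field on the input at this output position is [4.1 3.6 5 / 2.7 -0.4 1.9 / 1.2 1.1 2]. Elementwise product with the kernel and sum: 4.1·1 + 3.6·1 + 5·1 + 2.7·0.5 + -0.4·0.5 + 1.9·-0.5 + 1.1·0.5 + 2·1.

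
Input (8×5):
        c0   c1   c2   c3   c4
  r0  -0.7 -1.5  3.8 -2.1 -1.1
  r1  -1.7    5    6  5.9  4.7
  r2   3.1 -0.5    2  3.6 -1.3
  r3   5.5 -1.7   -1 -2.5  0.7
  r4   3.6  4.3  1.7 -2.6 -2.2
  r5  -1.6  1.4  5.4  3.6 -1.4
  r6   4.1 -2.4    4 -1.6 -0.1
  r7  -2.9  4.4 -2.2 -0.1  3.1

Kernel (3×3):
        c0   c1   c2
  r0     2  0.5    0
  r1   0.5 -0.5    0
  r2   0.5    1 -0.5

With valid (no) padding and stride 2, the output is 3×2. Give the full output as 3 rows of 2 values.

-5.45 11.85
14.8 5.9
5.5 3.45

Output[0,0]: The receptive field on the input at this output position is [-0.7 -1.5 3.8 / -1.7 5 6 / 3.1 -0.5 2]. Elementwise product with the kernel and sum: -0.7·2 + -1.5·0.5 + -1.7·0.5 + 5·-0.5 + 3.1·0.5 + -0.5·1 + 2·-0.5.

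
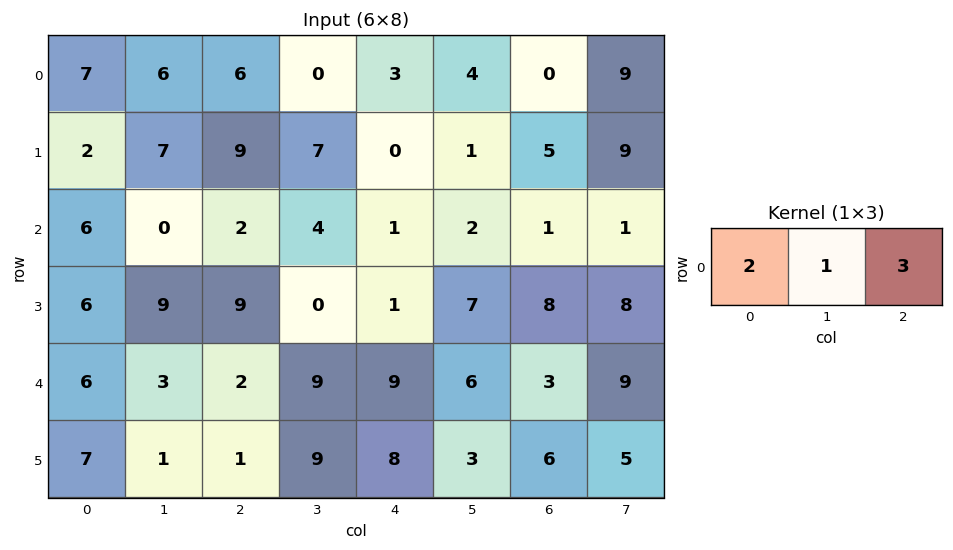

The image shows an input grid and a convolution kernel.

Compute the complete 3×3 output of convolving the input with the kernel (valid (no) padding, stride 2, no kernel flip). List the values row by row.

Output[0,0]: The receptive field on the input at this output position is [7 6 6]. Elementwise product with the kernel and sum: 7·2 + 6·1 + 6·3.
Output[0,1]: The receptive field on the input at this output position is [6 0 3]. Elementwise product with the kernel and sum: 6·2 + 0·1 + 3·3.

38 21 10
18 11 7
21 40 33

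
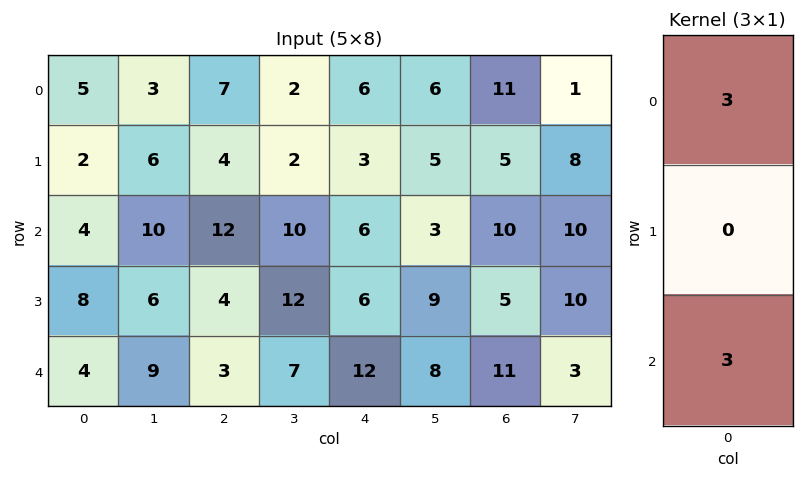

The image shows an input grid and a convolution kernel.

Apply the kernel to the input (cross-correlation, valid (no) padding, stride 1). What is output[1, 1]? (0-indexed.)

36

The receptive field on the input at this output position is [6 / 10 / 6]. Elementwise product with the kernel and sum: 6·3 + 6·3.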